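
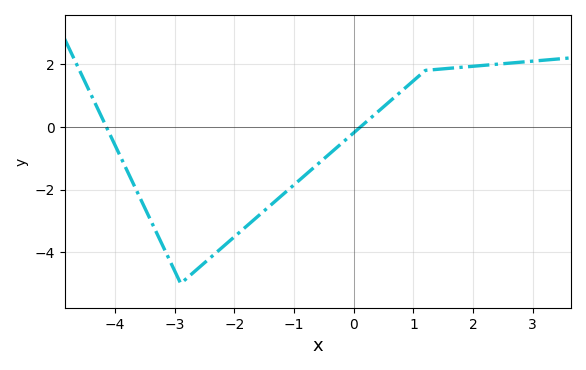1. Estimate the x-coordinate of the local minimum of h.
-2.8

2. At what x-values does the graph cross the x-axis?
-4.2, 0.2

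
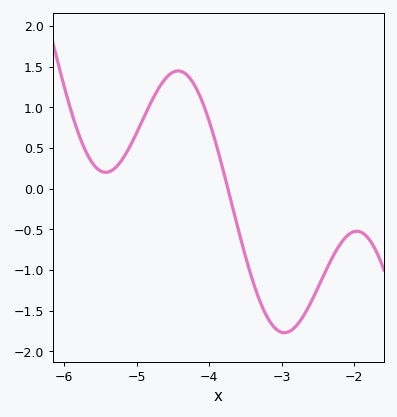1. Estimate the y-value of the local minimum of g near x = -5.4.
0.2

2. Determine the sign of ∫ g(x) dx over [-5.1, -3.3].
positive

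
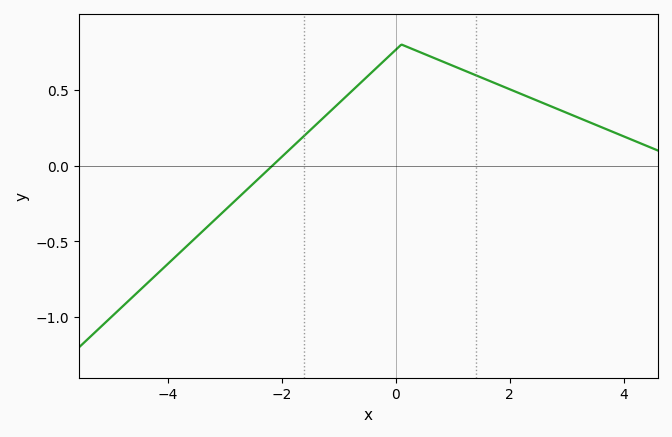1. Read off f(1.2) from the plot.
0.629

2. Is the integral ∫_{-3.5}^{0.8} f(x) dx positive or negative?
positive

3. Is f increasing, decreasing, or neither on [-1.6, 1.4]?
neither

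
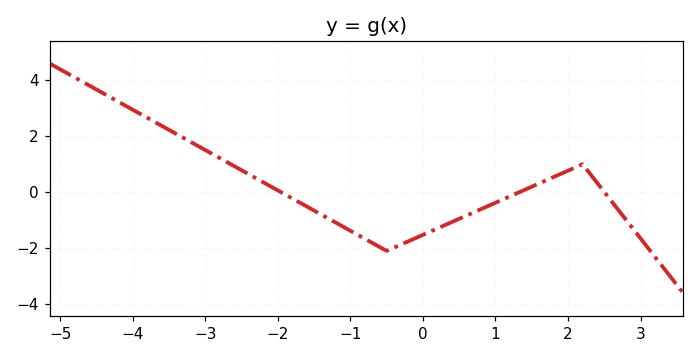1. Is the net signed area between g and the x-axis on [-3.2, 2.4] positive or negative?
negative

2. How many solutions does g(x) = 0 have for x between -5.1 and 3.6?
3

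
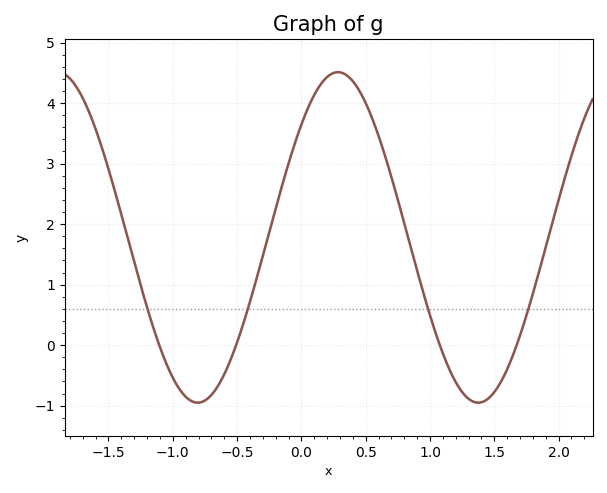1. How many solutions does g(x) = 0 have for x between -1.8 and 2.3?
4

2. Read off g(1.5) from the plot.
-0.8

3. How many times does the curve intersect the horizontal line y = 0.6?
4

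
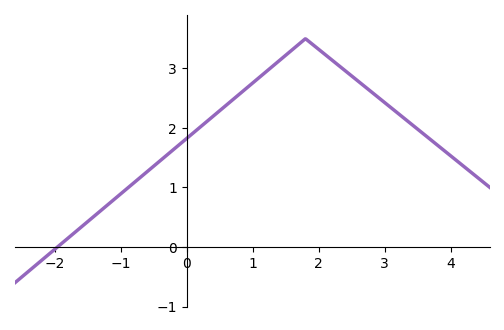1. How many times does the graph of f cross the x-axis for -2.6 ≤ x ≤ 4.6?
1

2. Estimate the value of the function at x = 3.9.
1.6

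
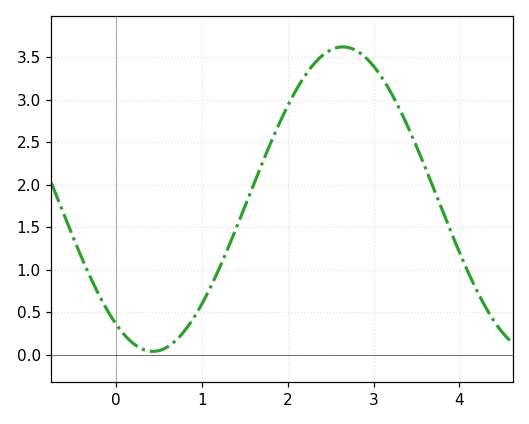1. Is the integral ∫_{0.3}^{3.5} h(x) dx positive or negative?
positive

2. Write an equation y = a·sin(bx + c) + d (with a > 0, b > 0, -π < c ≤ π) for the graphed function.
y = 1.79sin(1.4x - 2.2) + 1.83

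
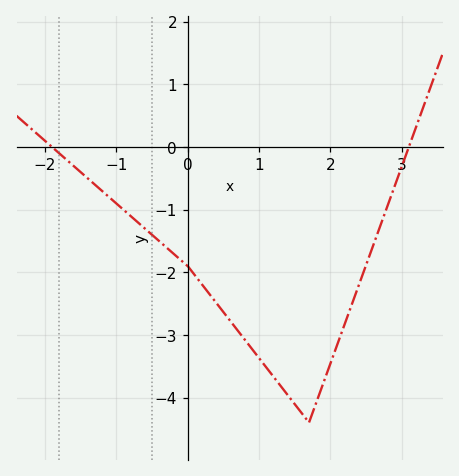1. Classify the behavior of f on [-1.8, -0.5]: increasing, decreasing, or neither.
decreasing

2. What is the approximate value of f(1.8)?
-4.1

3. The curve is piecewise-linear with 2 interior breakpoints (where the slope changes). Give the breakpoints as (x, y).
(0, -1.9); (1.7, -4.4)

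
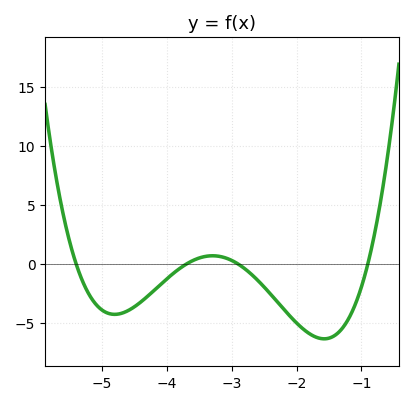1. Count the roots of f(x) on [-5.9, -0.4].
4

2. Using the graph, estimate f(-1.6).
-6.32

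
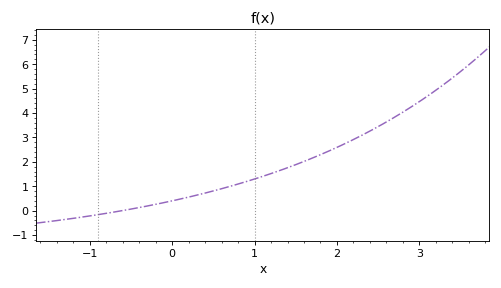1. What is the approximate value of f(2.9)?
4.25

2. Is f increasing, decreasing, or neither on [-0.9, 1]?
increasing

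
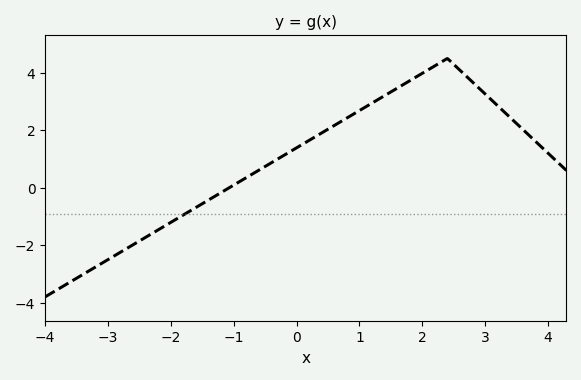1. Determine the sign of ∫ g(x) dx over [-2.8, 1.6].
positive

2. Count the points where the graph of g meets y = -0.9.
1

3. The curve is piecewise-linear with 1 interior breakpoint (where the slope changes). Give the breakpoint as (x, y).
(2.4, 4.5)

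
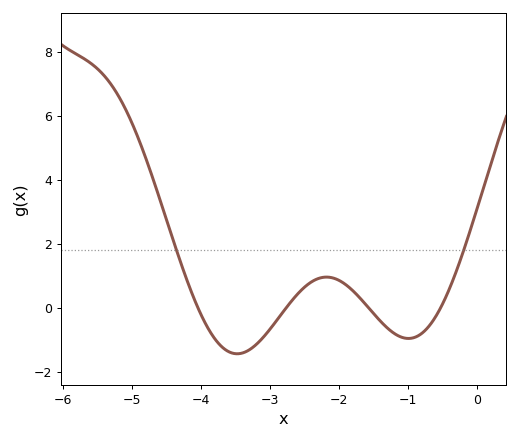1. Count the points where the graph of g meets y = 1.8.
2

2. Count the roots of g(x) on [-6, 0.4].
4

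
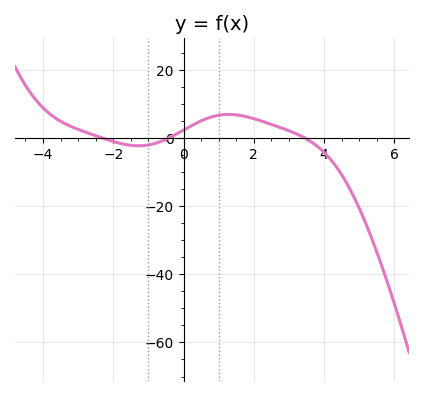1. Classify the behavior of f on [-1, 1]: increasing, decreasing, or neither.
increasing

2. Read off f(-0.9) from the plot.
-2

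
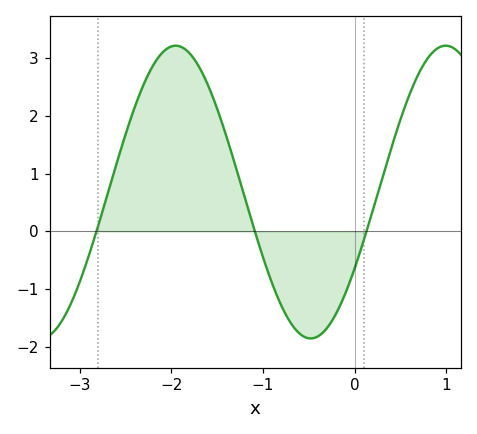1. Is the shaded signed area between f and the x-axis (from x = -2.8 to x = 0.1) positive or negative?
positive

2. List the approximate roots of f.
-2.82, -1.09, 0.13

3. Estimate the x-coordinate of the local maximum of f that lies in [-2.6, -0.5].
-1.95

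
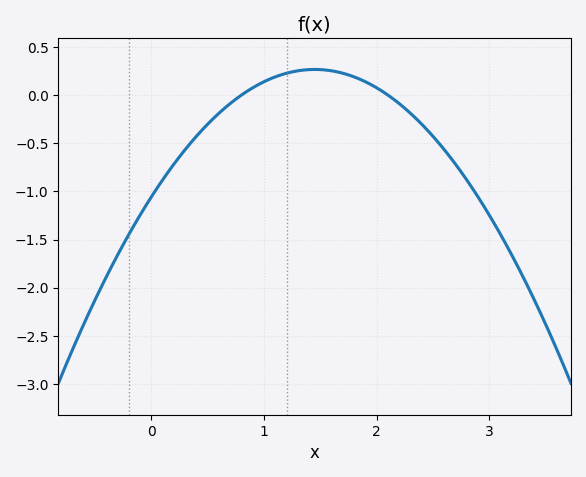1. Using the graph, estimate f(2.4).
-0.3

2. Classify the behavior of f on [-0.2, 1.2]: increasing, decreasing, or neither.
increasing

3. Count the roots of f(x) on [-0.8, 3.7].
2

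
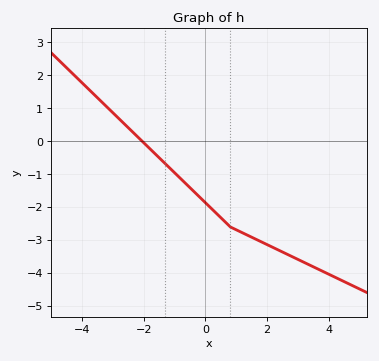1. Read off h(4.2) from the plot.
-4.13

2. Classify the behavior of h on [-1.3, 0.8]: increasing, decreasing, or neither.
decreasing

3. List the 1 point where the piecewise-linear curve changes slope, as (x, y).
(0.8, -2.6)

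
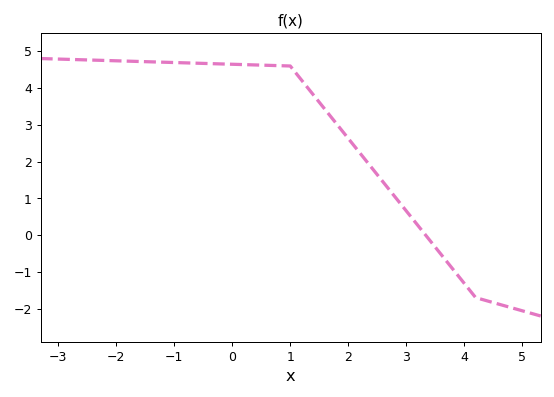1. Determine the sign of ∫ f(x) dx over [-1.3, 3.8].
positive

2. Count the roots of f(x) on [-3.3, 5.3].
1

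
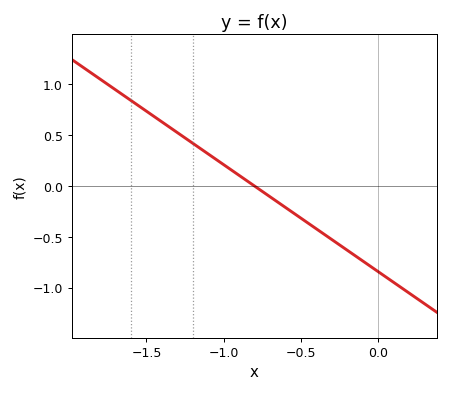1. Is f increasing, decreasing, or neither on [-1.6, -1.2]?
decreasing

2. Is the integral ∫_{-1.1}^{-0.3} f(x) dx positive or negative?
negative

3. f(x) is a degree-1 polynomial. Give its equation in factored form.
y = -1.05(x + 0.8)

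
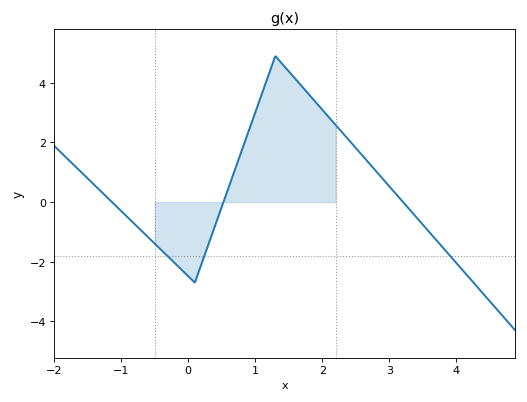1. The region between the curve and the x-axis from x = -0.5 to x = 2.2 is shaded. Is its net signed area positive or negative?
positive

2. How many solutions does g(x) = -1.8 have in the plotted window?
3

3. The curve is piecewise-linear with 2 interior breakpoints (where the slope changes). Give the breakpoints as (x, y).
(0.1, -2.7); (1.3, 4.9)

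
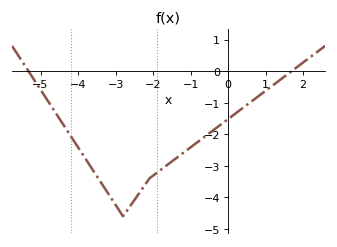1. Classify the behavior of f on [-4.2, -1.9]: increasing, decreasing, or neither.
neither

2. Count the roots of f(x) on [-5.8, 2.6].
2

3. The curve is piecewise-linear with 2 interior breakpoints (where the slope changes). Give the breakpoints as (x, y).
(-2.8, -4.6); (-2.1, -3.4)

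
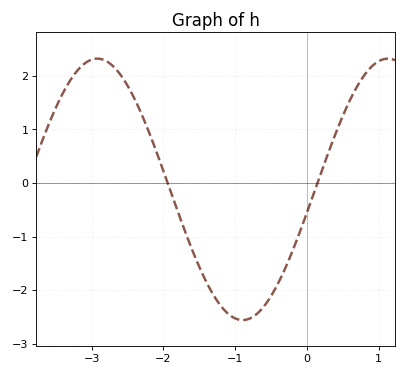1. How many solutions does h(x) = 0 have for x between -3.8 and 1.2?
2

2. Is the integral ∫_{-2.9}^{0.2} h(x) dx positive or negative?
negative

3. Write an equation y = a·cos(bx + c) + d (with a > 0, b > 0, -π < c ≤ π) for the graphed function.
y = 2.44cos(1.6x - 1.8) - 0.12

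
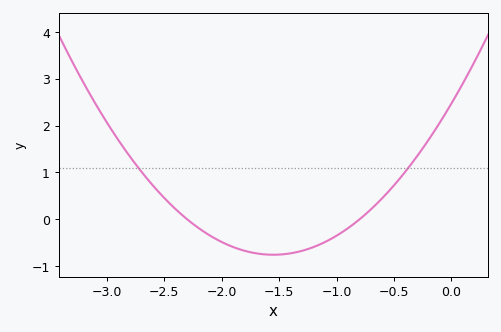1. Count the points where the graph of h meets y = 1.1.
2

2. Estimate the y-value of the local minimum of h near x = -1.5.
-0.754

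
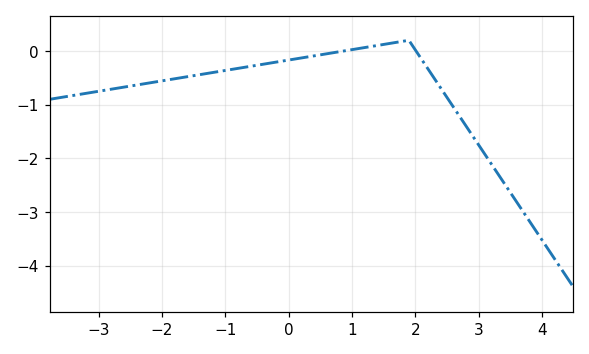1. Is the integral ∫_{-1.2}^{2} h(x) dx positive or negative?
negative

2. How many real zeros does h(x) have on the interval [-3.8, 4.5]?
2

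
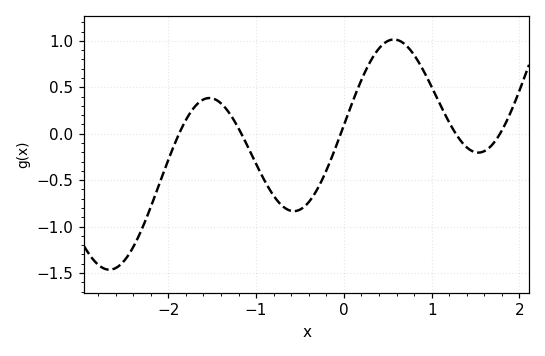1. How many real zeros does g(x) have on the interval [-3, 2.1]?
5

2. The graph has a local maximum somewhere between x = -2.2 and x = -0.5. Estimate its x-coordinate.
-1.5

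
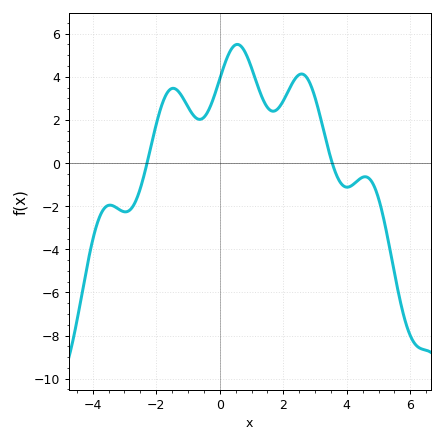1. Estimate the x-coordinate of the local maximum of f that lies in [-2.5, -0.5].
-1.4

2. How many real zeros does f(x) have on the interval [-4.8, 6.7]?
2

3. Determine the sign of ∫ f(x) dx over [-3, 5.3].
positive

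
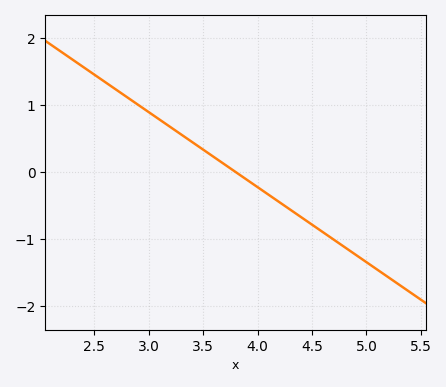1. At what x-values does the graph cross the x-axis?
3.8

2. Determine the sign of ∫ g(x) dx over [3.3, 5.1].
negative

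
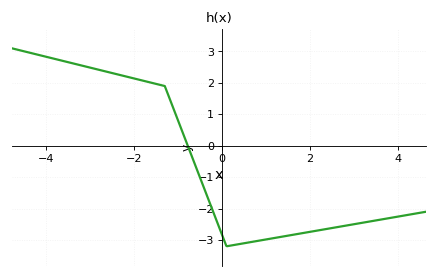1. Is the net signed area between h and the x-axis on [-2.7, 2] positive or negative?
negative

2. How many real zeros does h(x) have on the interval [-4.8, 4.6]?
1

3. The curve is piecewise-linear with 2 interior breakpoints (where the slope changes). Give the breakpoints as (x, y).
(-1.3, 1.9); (0.1, -3.2)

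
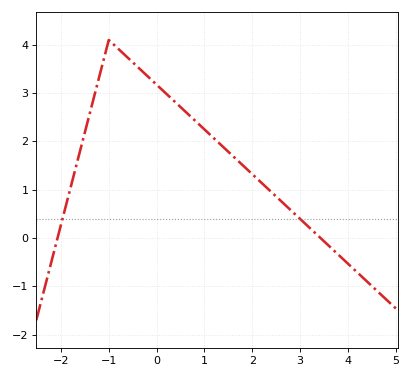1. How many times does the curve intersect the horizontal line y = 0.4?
2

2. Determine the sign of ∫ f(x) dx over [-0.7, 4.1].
positive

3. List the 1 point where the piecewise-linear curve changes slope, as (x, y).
(-1, 4.1)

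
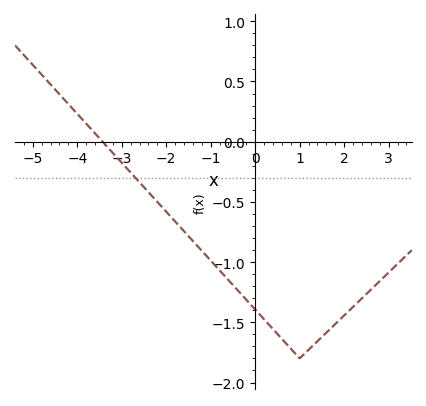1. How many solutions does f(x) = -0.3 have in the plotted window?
1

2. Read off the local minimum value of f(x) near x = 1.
-1.8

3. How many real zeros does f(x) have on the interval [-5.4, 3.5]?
1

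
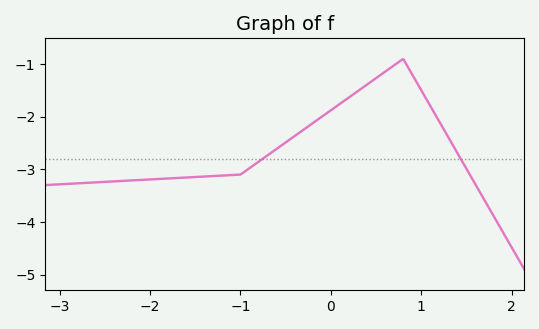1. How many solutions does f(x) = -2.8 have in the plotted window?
2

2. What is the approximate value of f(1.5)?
-3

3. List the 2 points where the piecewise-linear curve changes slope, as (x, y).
(-1, -3.1); (0.8, -0.9)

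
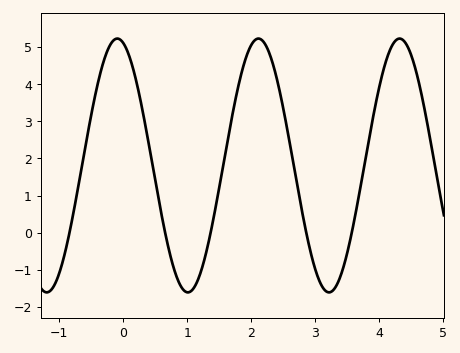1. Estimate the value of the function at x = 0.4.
2.36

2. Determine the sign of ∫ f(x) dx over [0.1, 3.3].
positive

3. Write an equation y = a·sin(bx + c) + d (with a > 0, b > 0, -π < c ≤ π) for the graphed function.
y = 3.42sin(2.85x + 1.84) + 1.81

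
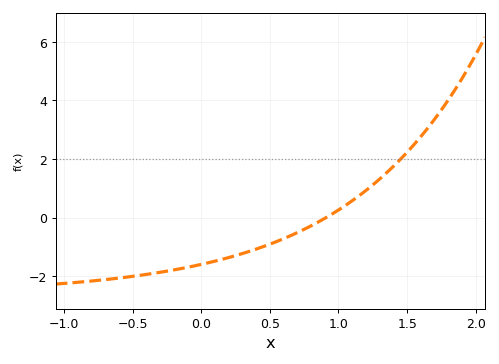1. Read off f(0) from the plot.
-1.6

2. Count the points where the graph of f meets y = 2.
1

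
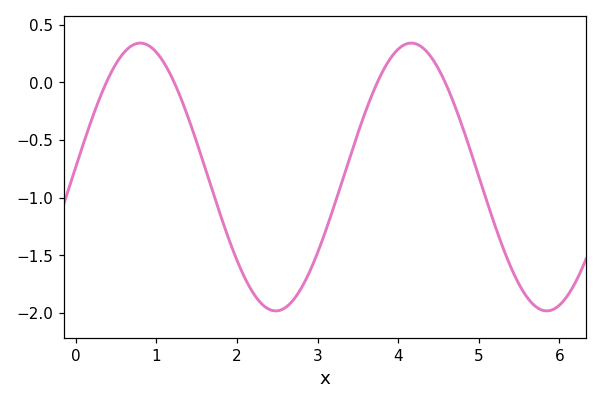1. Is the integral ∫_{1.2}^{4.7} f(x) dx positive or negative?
negative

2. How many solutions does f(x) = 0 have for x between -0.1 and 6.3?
4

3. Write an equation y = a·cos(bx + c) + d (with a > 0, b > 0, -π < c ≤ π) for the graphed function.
y = 1.16cos(1.9x - 1.5) - 0.82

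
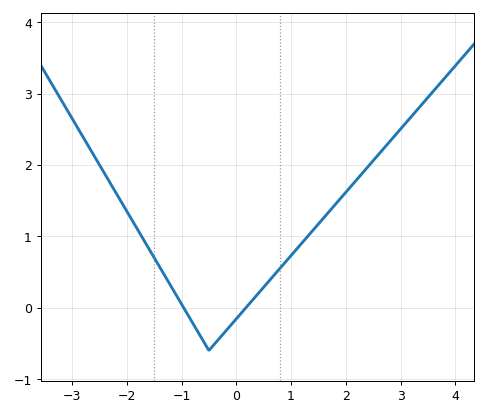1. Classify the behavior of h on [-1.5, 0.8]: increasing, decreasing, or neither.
neither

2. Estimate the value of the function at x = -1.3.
0.4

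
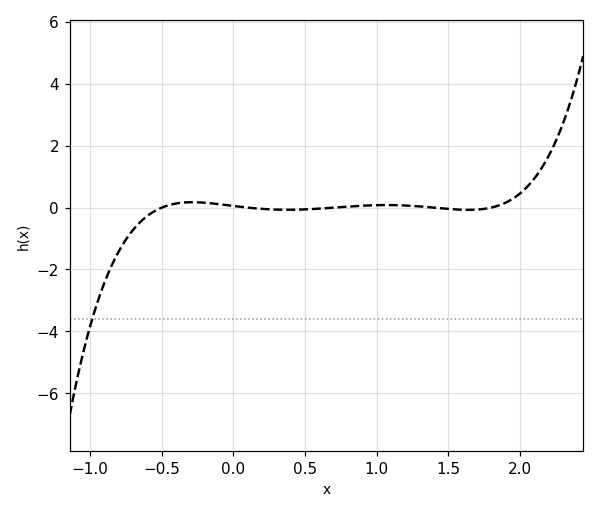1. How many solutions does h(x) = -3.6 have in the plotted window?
1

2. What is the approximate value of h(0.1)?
0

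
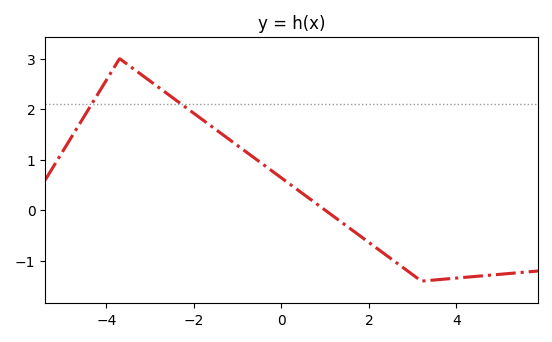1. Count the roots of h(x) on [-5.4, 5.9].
1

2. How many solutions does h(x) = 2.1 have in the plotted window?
2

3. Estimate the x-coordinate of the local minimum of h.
3.2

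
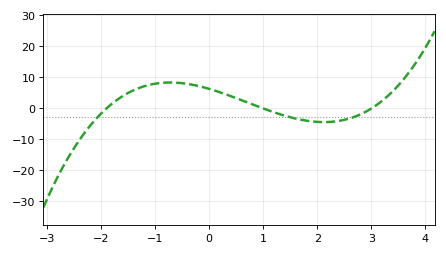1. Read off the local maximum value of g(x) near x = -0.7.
8.38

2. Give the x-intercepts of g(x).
-1.9, 1, 3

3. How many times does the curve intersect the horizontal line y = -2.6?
3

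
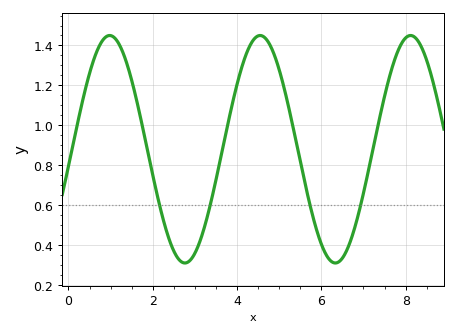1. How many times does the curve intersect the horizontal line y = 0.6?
4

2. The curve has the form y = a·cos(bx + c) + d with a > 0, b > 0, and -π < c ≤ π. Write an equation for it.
y = 0.57cos(1.8x - 1.7) + 0.88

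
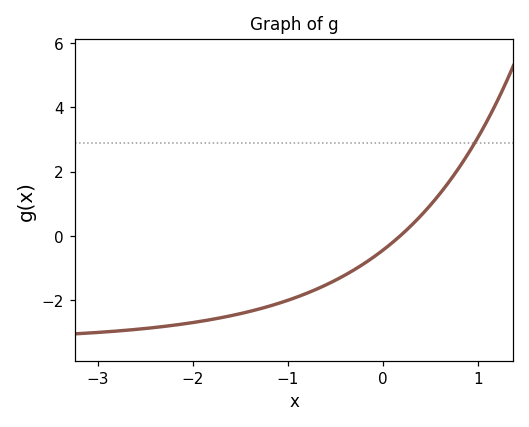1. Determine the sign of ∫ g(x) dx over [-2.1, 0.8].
negative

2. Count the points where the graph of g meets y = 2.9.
1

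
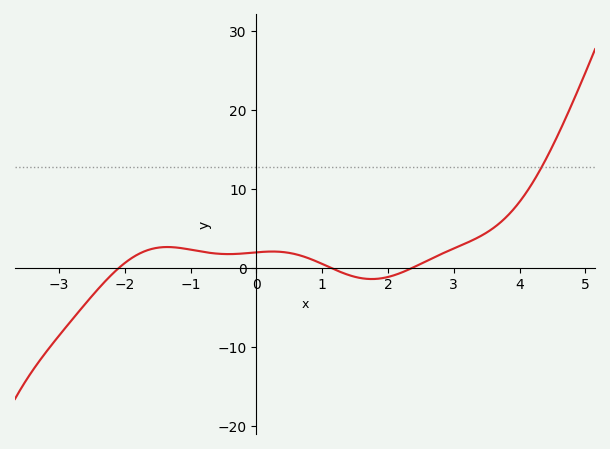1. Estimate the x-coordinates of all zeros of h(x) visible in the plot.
-2.08, 1.12, 2.38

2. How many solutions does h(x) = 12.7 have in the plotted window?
1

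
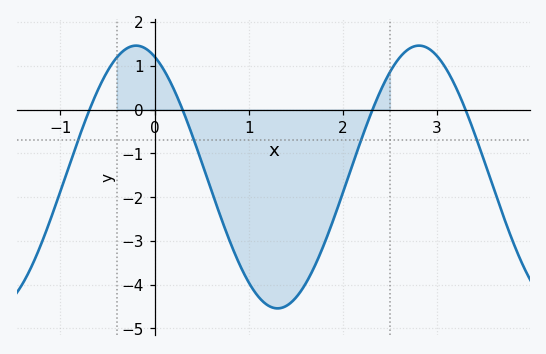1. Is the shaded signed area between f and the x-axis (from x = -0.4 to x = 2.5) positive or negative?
negative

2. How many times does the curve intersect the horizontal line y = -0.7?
4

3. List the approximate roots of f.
-0.69, 0.297, 2.32, 3.3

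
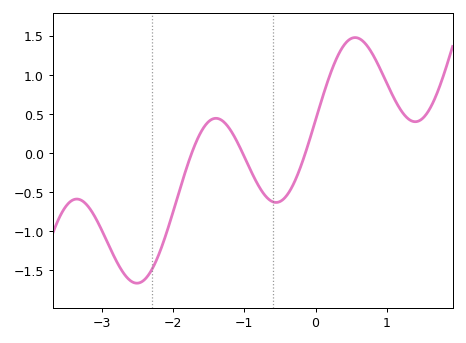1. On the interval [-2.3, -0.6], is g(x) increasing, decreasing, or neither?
neither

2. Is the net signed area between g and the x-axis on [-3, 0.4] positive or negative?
negative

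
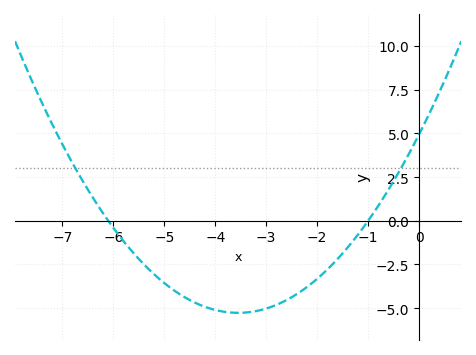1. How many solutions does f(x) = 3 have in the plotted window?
2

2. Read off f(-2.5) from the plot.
-4.37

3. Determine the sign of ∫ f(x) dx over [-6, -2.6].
negative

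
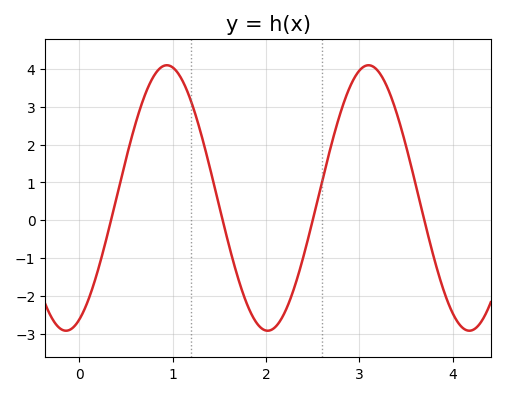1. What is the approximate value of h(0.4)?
0.6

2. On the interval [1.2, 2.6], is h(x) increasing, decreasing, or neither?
neither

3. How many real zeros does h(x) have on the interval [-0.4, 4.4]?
4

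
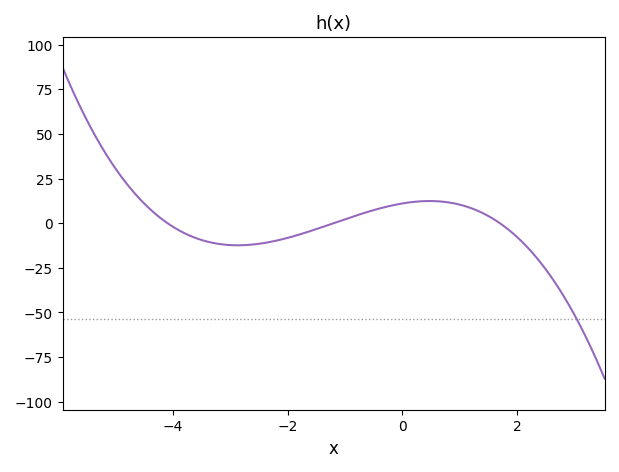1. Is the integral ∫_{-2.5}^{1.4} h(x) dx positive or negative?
positive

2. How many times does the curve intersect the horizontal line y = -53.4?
1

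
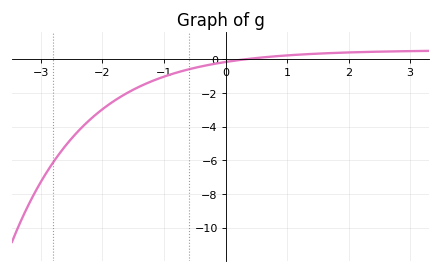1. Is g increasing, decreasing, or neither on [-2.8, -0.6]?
increasing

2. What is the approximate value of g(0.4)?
0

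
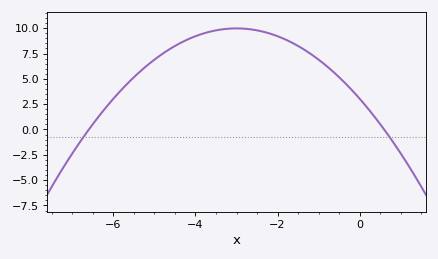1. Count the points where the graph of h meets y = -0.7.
2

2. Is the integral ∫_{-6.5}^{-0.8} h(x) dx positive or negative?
positive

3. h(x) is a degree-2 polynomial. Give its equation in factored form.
y = -0.77(x + 6.6)(x - 0.6)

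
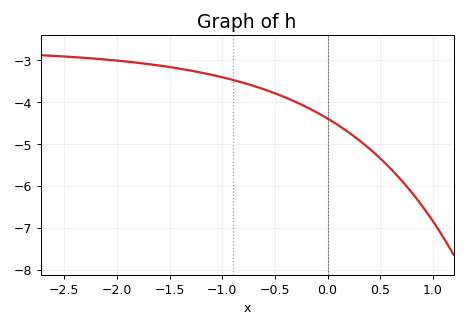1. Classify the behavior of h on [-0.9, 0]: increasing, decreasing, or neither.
decreasing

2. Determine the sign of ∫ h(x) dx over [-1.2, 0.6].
negative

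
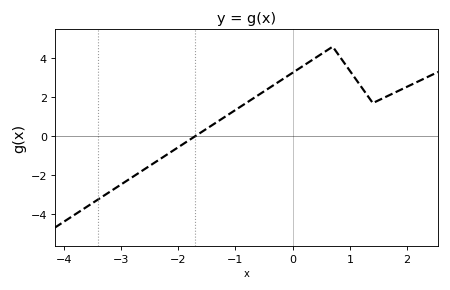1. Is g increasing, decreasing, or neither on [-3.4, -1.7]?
increasing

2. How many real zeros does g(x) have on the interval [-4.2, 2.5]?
1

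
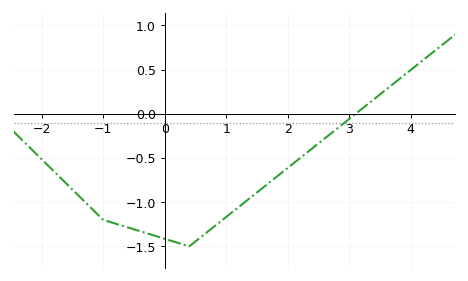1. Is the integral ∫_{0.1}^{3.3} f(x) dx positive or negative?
negative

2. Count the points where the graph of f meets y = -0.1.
1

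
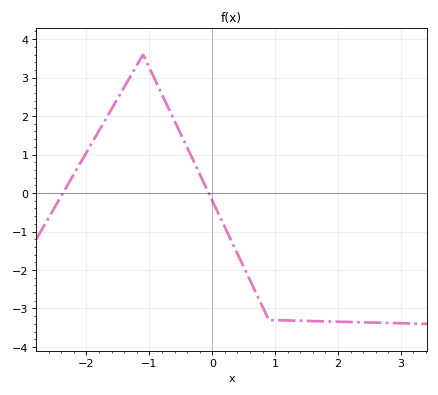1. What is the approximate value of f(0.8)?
-2.96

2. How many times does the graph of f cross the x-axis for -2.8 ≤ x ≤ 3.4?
2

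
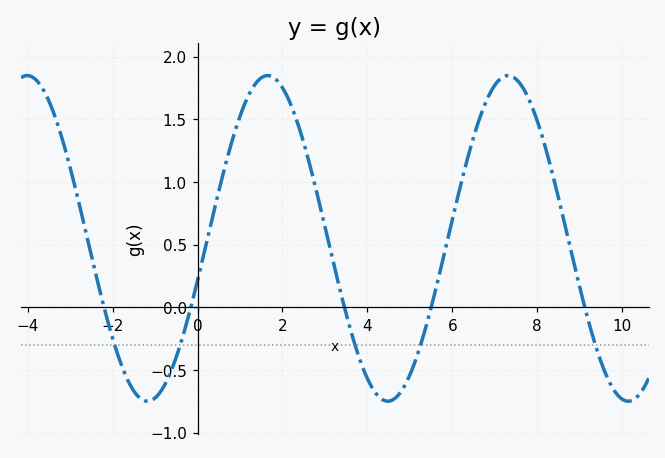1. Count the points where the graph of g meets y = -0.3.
5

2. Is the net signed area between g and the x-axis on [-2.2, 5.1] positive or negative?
positive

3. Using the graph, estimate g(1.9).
1.8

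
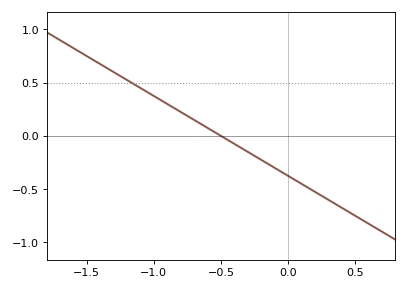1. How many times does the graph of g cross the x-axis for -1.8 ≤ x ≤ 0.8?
1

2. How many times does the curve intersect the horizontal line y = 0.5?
1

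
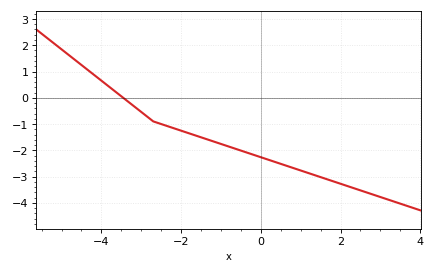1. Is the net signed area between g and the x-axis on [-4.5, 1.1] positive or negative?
negative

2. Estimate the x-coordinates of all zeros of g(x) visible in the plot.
-3.4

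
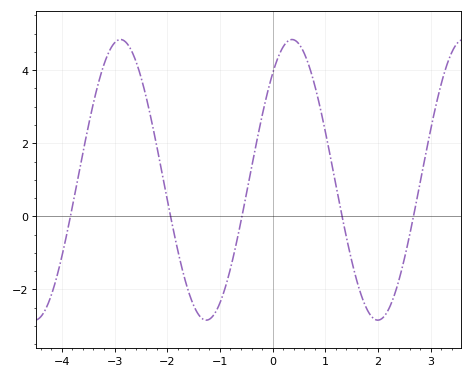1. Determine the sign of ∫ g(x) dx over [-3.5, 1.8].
positive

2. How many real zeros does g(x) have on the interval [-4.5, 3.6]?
5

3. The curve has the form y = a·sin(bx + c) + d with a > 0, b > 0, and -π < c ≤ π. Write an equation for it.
y = 3.84sin(1.9x + 0.86) + 1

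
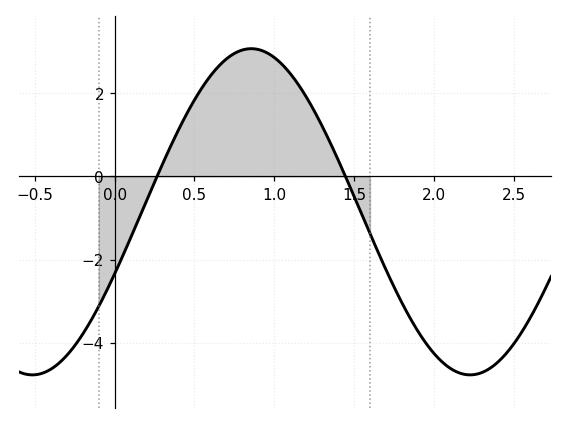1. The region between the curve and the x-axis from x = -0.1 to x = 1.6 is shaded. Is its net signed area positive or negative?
positive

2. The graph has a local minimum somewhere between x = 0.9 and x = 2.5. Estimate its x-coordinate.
2.25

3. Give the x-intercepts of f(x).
0.25, 1.45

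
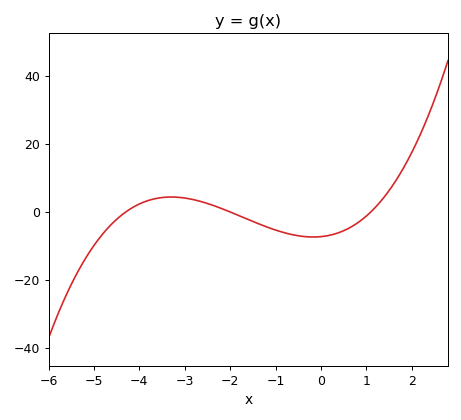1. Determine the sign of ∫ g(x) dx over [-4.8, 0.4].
negative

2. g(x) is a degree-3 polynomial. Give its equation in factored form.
y = 0.77(x + 4.3)(x + 2)(x - 1.1)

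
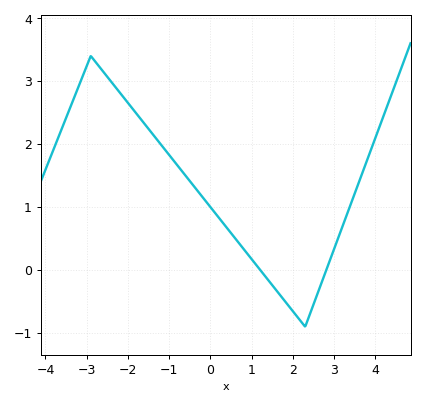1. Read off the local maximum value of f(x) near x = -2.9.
3.4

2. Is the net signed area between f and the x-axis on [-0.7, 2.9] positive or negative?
positive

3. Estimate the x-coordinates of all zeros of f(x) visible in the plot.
1.2, 2.8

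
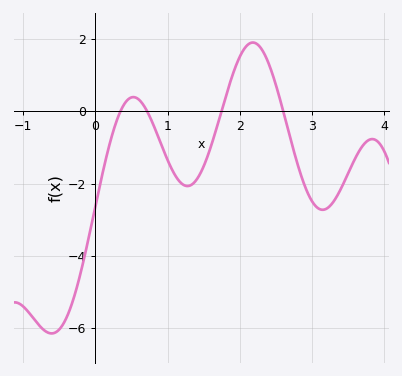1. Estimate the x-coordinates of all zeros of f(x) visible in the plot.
0.349, 0.717, 1.75, 2.6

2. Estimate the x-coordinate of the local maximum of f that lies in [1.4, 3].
2.18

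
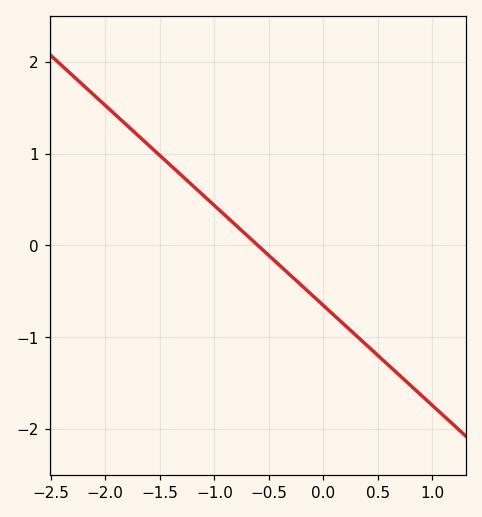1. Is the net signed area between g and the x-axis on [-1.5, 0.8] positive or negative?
negative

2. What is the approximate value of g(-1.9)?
1.4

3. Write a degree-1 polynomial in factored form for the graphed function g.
y = -1.09(x + 0.6)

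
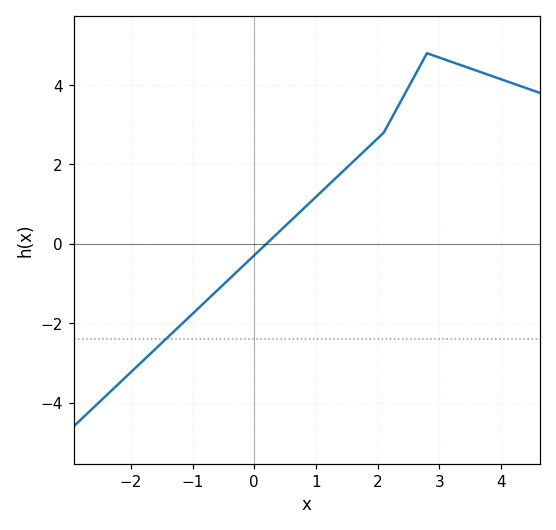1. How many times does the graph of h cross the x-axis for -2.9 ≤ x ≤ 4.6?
1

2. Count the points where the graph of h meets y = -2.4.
1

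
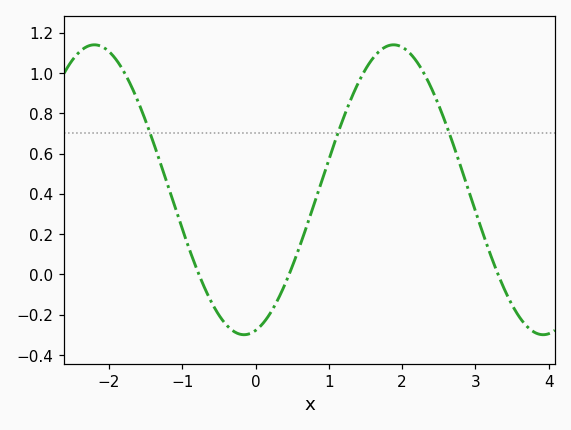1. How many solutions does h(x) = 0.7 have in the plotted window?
3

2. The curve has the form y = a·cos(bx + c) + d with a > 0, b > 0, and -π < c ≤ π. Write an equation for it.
y = 0.72cos(1.5x - 2.9) + 0.42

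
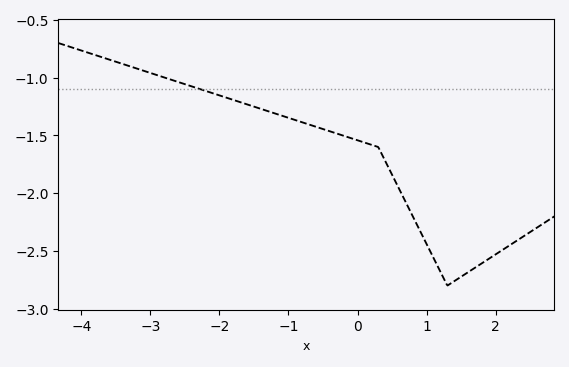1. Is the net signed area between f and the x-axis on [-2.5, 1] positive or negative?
negative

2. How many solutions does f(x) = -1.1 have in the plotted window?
1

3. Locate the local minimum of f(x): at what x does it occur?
1.3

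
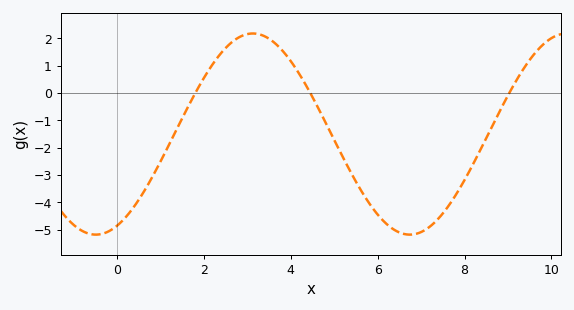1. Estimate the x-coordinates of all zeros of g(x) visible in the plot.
1.81, 4.45, 9.03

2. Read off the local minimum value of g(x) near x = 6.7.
-5.18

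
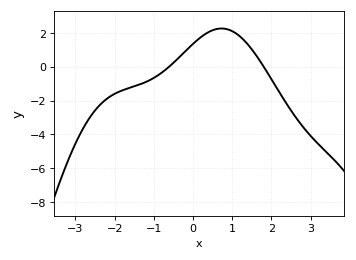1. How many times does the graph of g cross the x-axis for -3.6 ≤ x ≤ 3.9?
2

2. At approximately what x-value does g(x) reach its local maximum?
0.7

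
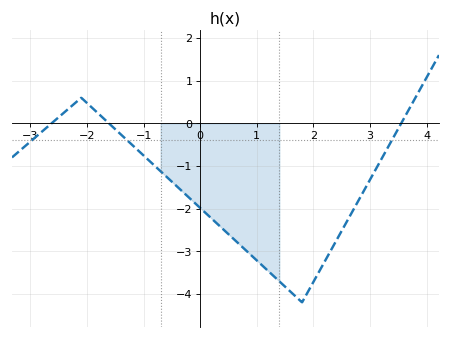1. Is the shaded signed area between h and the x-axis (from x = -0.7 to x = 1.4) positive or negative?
negative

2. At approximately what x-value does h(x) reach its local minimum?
1.8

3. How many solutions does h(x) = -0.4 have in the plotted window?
3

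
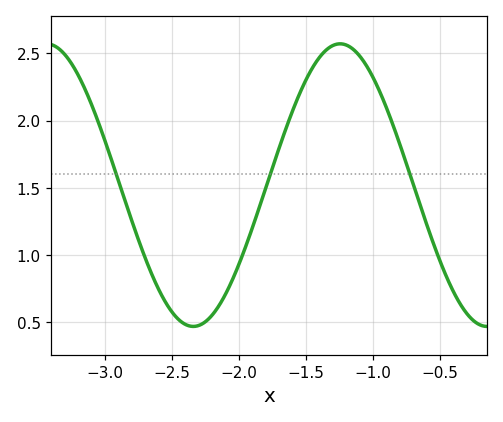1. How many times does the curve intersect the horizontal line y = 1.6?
3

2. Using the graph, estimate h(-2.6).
0.75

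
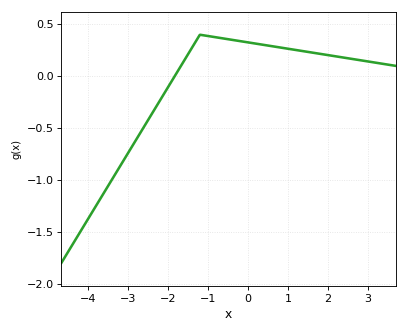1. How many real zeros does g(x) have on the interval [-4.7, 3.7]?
1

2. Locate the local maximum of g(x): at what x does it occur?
-1.2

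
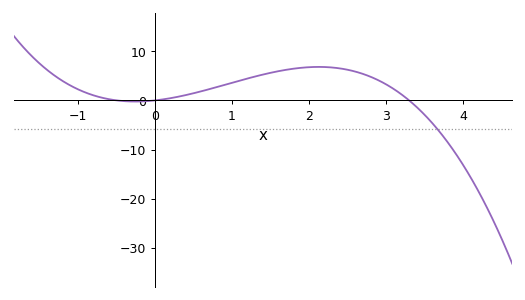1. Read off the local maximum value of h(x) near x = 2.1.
7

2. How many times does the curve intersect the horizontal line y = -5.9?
1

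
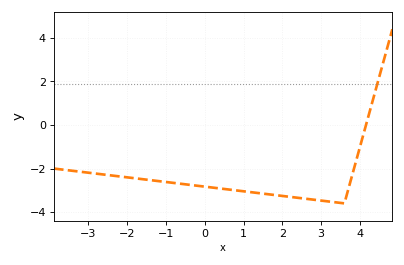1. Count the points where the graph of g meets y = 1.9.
1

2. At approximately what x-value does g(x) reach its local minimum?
3.6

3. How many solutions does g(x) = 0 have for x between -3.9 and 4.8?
1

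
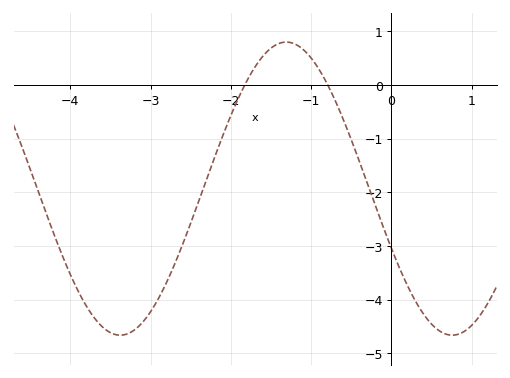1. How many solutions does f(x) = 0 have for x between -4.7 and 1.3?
2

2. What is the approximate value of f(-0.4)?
-1.4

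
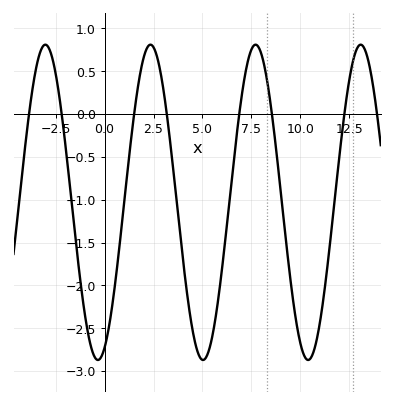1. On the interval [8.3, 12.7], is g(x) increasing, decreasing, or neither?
neither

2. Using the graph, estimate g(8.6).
-0.095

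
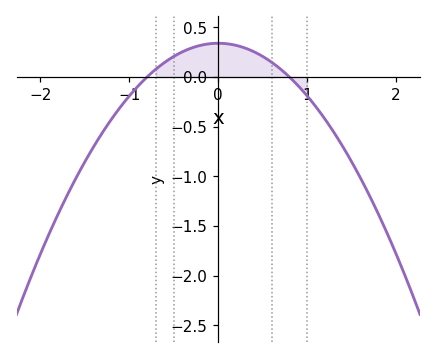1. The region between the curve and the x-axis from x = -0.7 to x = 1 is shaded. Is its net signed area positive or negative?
positive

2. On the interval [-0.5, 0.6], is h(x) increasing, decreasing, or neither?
neither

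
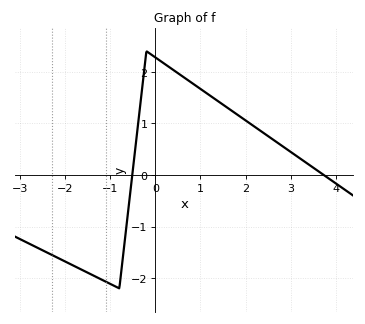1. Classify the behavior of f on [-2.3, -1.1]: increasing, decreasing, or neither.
decreasing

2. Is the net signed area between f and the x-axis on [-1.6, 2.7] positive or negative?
positive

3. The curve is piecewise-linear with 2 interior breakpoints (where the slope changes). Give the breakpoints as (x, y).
(-0.8, -2.2); (-0.2, 2.4)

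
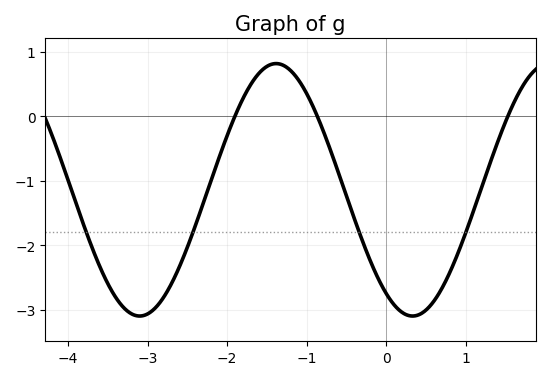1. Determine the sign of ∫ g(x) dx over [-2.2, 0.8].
negative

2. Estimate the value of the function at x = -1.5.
0.8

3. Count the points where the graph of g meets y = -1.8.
4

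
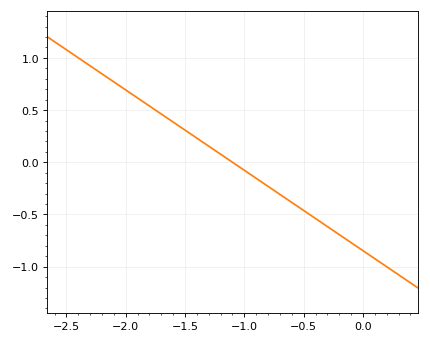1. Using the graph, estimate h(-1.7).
0.462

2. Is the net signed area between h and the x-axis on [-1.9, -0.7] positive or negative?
positive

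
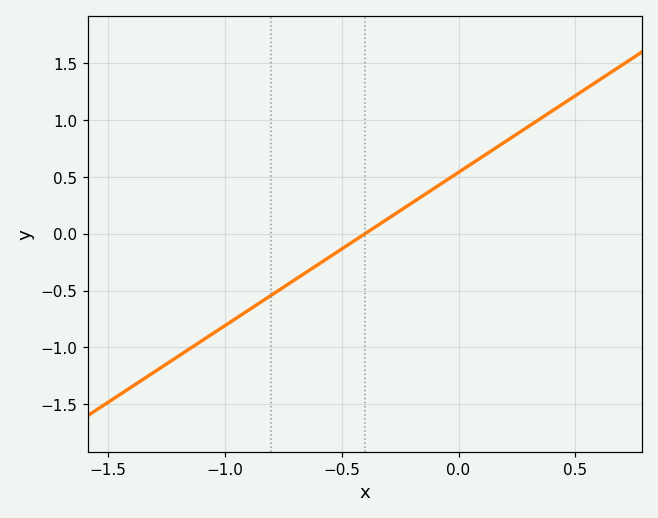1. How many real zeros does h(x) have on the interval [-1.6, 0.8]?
1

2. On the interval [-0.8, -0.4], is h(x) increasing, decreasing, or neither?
increasing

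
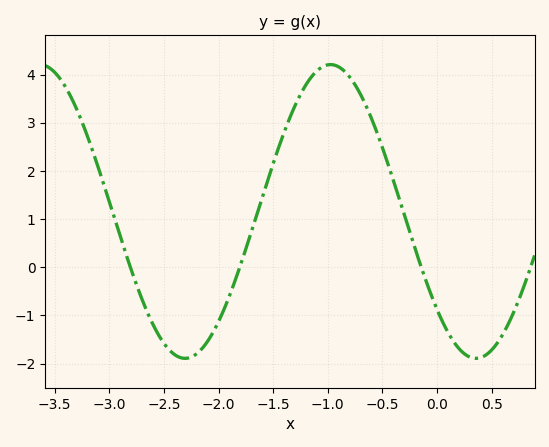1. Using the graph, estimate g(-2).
-1.12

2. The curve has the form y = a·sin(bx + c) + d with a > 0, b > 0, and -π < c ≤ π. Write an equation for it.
y = 3.05sin(2.36x - 2.41) + 1.16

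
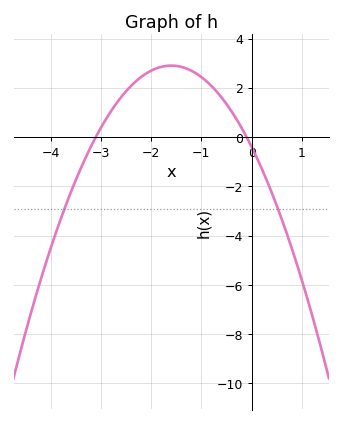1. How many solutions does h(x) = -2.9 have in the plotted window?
2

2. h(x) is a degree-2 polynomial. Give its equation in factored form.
y = -1.29(x + 3.1)(x + 0.1)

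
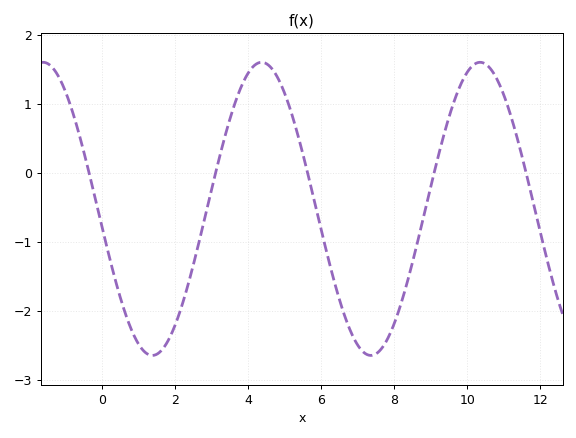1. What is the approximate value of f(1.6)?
-2.58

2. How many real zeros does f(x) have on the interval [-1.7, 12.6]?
5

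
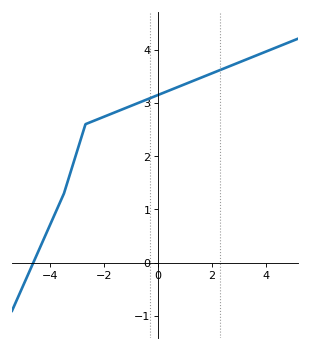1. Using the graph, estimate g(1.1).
3.4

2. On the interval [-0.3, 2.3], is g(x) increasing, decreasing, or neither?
increasing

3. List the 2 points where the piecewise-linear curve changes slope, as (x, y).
(-3.5, 1.3); (-2.7, 2.6)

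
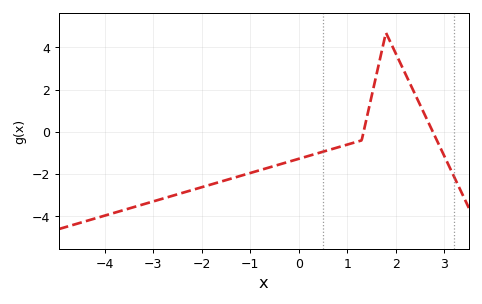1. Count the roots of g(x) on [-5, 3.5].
2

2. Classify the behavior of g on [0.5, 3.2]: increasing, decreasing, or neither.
neither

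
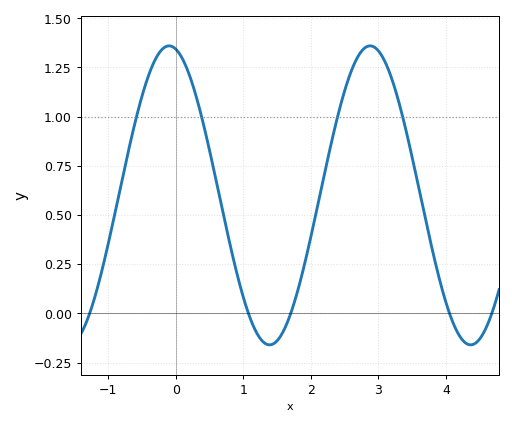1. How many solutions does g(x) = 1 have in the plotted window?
4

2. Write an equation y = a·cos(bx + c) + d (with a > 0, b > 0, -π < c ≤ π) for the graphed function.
y = 0.76cos(2.11x + 0.212) + 0.6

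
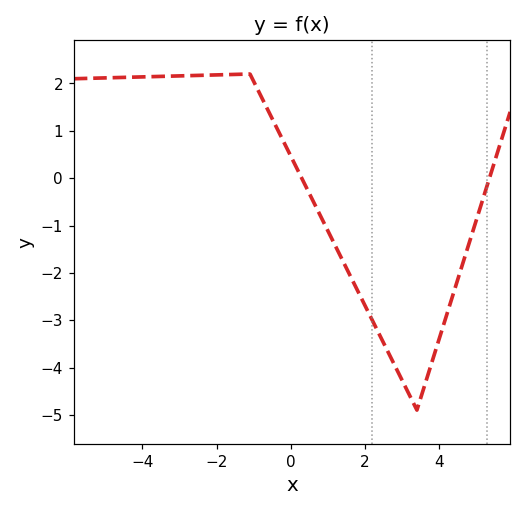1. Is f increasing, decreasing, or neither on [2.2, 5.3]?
neither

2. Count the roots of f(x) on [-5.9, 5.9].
2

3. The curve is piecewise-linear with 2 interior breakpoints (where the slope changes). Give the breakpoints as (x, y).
(-1.1, 2.2); (3.4, -4.9)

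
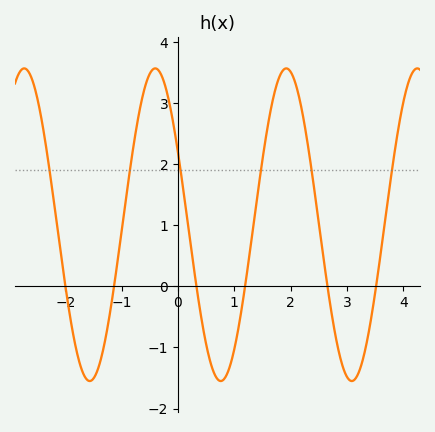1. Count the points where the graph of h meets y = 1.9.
6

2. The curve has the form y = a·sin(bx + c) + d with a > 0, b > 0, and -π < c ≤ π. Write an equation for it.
y = 2.56sin(2.7x + 2.66) + 1.01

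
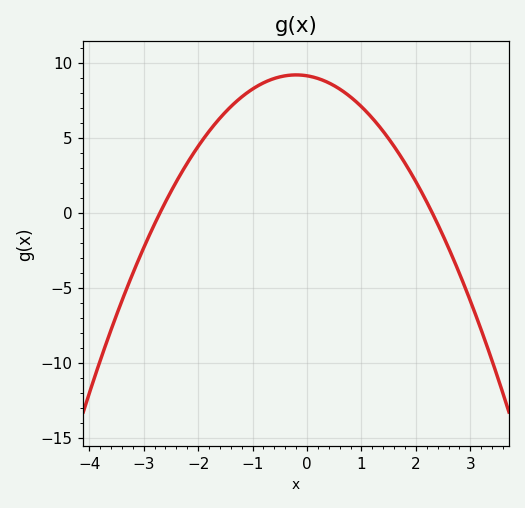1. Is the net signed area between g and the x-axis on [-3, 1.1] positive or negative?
positive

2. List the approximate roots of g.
-2.8, 2.2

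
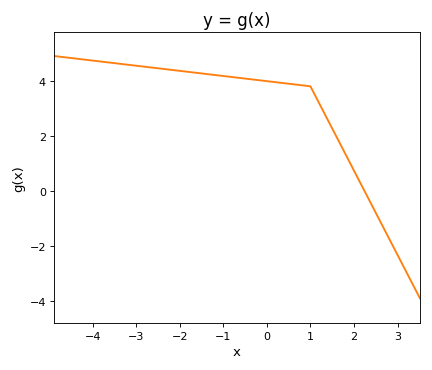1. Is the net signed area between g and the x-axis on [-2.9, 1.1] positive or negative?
positive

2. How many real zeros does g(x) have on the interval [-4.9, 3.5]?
1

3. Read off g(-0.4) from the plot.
4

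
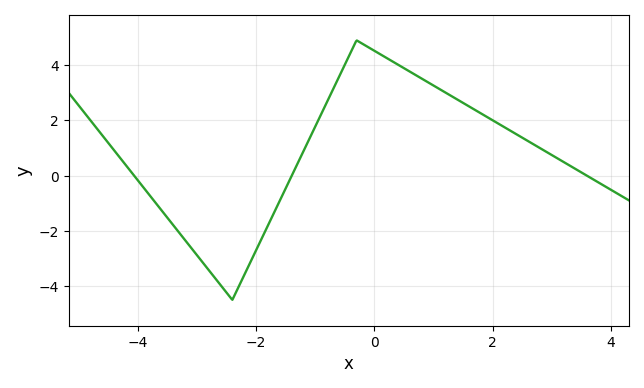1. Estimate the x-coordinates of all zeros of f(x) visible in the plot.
-4, -1.4, 3.6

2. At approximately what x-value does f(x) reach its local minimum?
-2.4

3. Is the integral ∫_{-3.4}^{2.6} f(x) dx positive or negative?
positive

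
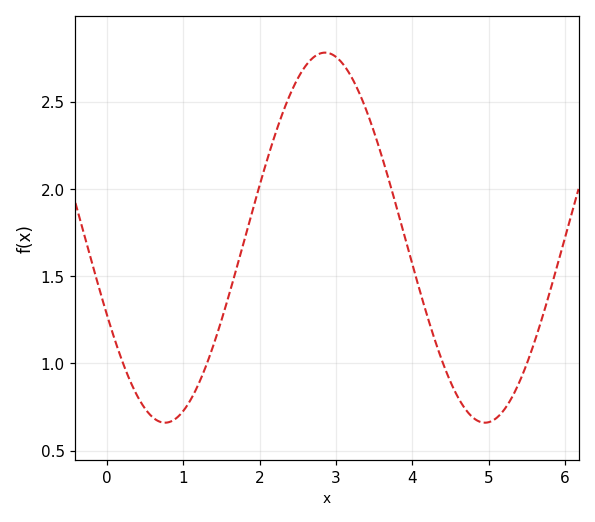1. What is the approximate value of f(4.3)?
1.12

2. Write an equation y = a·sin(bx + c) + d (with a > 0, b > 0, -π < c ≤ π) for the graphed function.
y = 1.06sin(1.5x - 2.71) + 1.72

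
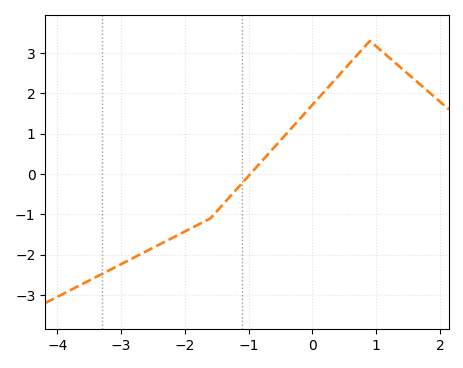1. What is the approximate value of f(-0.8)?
0.3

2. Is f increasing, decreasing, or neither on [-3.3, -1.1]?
increasing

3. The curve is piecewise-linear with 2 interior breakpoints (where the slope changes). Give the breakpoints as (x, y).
(-1.6, -1.1); (0.9, 3.3)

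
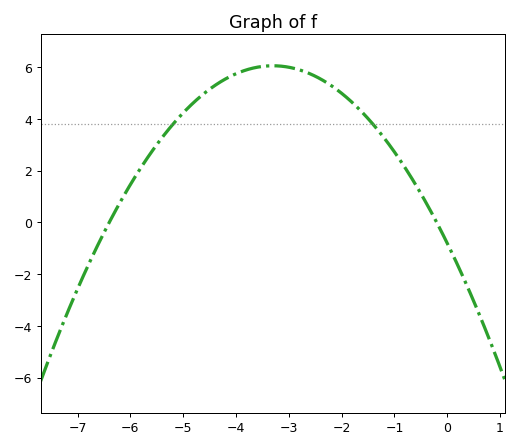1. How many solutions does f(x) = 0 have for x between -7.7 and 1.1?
2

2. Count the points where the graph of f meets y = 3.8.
2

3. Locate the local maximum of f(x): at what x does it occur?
-3.3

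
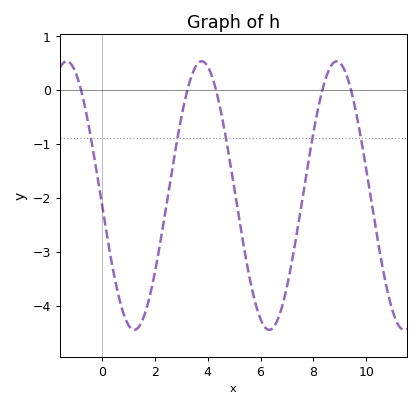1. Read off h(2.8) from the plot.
-1.06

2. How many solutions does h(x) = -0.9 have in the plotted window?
5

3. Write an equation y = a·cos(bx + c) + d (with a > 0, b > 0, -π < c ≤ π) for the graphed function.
y = 2.49cos(1.23x + 1.64) - 1.96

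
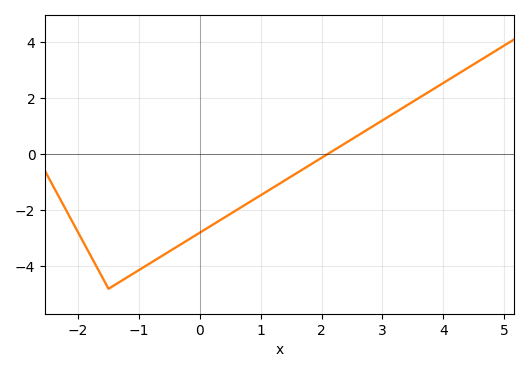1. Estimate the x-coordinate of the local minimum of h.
-1.5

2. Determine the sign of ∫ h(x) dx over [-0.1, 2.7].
negative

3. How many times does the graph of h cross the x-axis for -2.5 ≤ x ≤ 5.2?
1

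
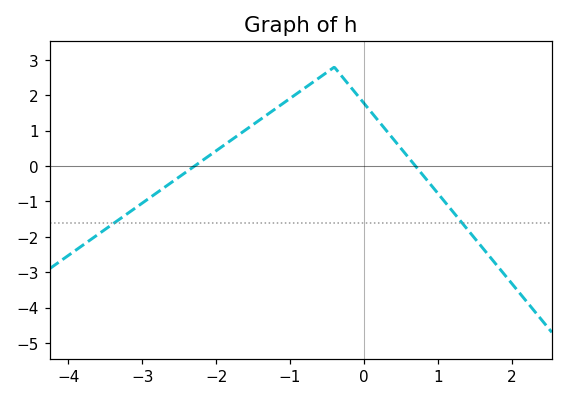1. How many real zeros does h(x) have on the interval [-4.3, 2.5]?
2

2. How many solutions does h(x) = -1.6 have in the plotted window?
2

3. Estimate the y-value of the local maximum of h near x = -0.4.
2.8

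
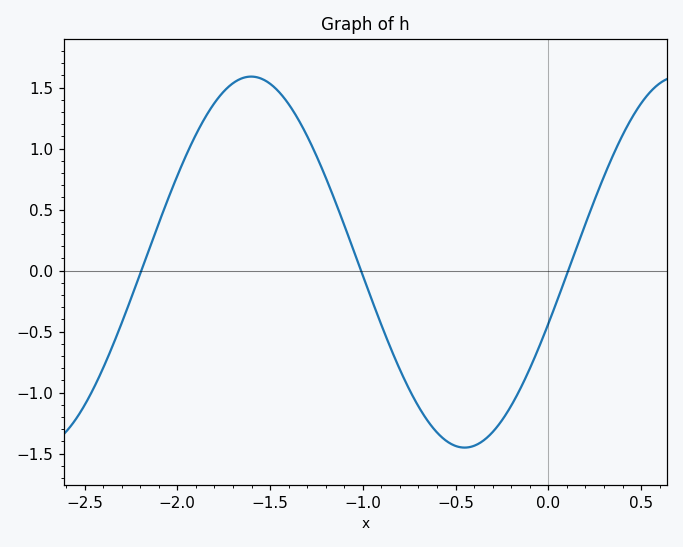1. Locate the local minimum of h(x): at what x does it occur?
-0.451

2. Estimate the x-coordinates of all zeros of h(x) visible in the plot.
-2.19, -1.01, 0.107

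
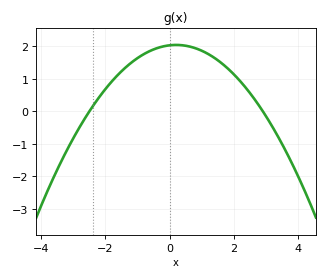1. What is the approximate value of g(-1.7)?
1.03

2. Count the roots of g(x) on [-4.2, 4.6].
2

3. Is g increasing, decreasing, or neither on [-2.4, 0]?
increasing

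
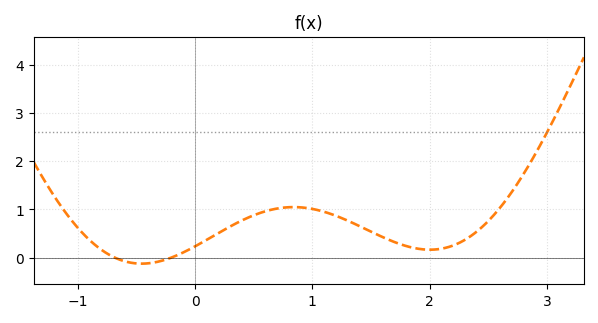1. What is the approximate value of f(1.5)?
0.537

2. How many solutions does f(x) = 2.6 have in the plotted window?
1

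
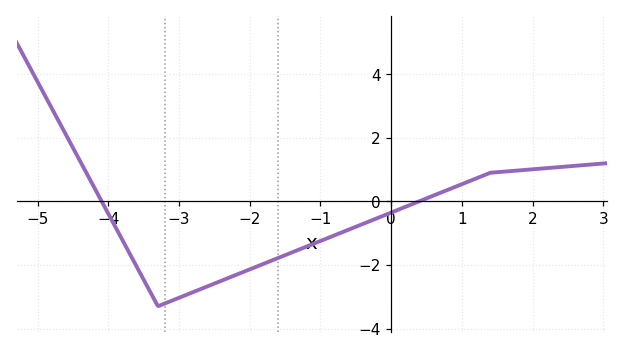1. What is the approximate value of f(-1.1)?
-1.4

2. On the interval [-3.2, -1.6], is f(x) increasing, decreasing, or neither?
increasing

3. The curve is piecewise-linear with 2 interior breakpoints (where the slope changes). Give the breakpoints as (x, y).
(-3.3, -3.3); (1.4, 0.9)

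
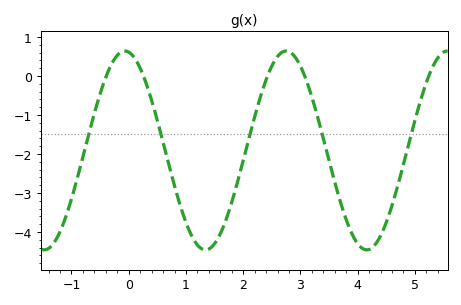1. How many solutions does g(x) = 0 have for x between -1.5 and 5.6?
5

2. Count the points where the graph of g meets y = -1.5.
5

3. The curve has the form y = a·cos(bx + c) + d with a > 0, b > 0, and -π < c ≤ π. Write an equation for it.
y = 2.55cos(2.23x + 0.15) - 1.91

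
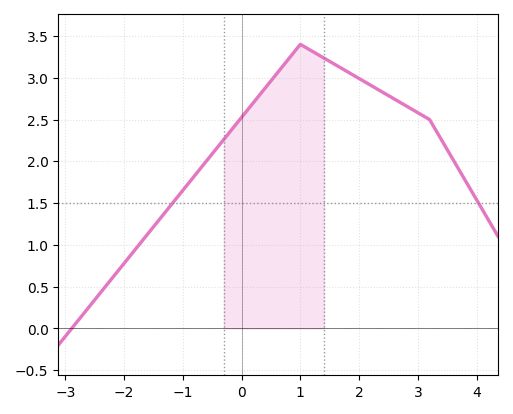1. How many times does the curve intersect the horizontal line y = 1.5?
2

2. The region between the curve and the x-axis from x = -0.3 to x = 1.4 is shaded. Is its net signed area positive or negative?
positive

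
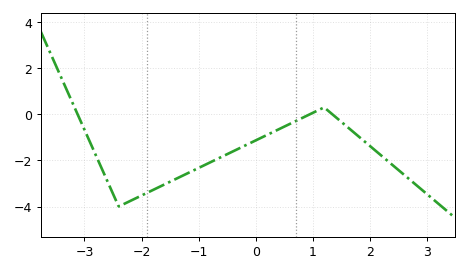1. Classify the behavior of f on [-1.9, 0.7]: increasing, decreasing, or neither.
increasing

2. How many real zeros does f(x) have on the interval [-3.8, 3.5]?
3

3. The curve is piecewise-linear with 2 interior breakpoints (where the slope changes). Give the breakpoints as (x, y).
(-2.4, -4); (1.2, 0.3)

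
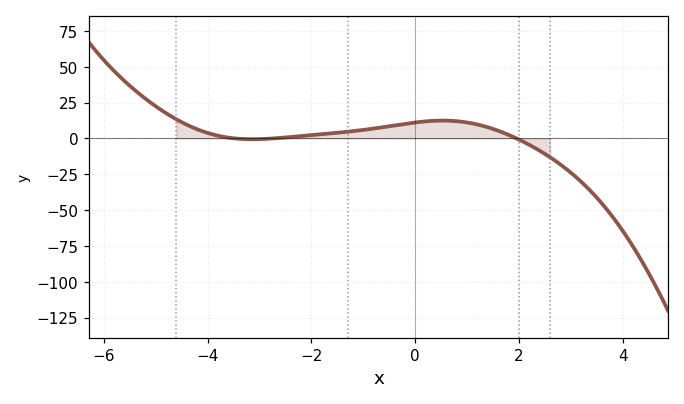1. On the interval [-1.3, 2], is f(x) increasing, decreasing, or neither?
neither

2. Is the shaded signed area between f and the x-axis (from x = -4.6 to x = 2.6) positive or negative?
positive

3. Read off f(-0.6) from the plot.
10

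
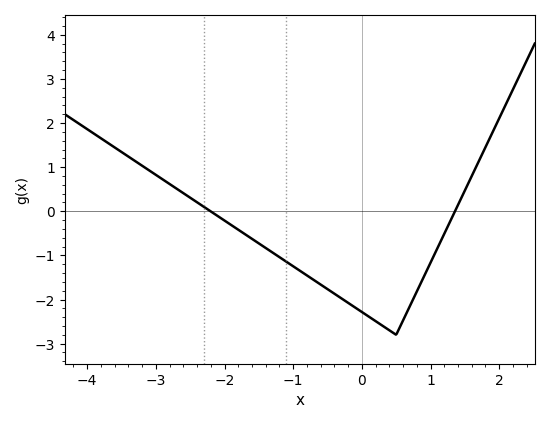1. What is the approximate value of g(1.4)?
0.145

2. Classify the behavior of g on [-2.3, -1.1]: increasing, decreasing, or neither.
decreasing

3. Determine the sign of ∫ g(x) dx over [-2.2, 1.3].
negative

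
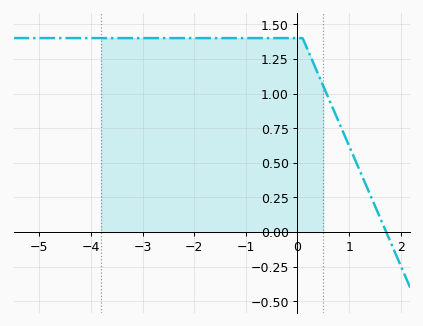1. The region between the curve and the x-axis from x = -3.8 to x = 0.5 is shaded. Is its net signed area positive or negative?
positive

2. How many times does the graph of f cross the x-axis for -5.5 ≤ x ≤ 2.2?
1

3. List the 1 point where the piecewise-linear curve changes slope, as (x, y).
(0.1, 1.4)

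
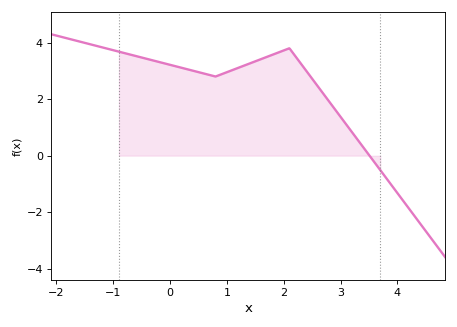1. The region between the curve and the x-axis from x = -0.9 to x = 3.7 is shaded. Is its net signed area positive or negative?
positive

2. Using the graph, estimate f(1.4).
3.2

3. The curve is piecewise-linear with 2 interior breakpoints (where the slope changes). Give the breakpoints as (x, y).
(0.8, 2.8); (2.1, 3.8)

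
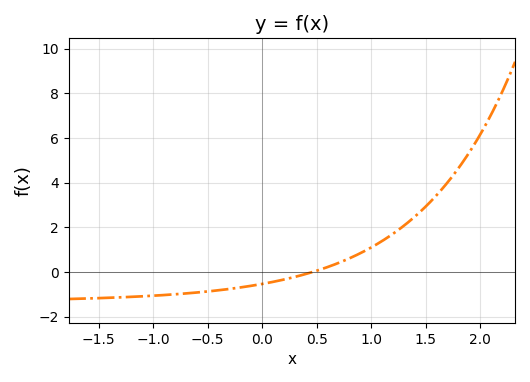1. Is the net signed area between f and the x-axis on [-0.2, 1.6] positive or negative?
positive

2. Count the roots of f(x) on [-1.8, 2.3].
1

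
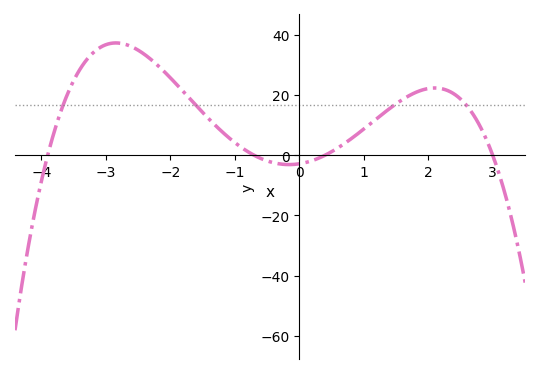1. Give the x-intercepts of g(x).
-3.8, -0.6, 0.4, 3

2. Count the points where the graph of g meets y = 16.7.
4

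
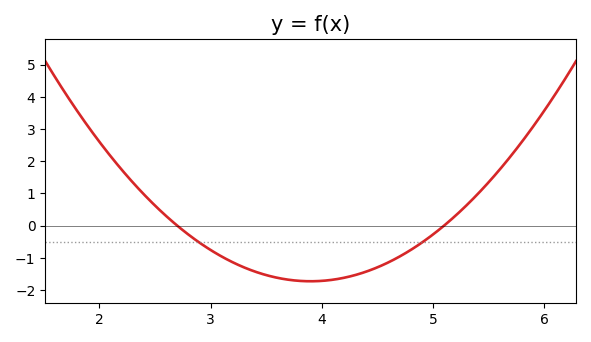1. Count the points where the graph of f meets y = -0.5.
2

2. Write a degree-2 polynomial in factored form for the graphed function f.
y = 1.2(x - 2.7)(x - 5.1)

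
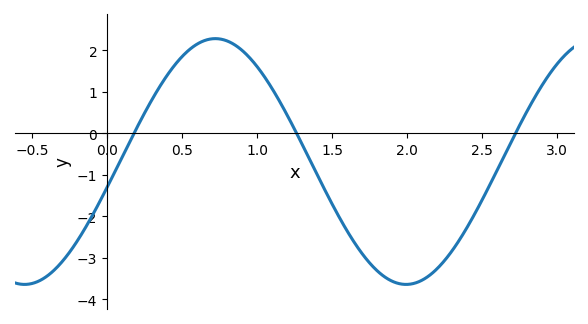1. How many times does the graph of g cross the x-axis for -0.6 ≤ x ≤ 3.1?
3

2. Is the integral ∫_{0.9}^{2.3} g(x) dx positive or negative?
negative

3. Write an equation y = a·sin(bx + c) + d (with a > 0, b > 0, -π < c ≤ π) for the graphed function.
y = 2.96sin(2.47x - 0.212) - 0.68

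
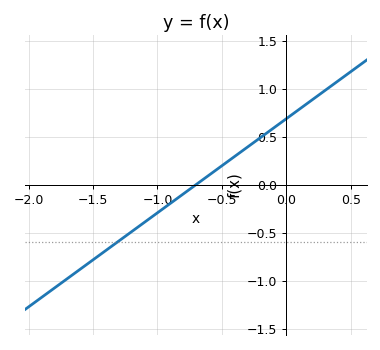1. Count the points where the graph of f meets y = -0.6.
1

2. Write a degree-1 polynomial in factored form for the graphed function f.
y = 0.98(x + 0.7)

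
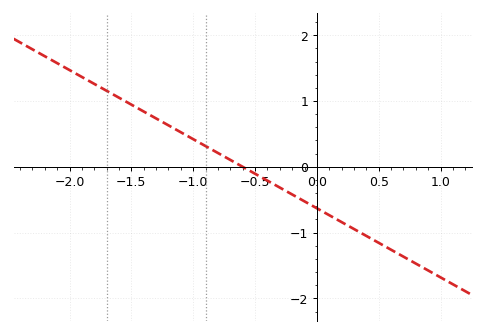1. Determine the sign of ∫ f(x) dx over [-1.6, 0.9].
negative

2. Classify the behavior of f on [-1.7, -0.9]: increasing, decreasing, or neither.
decreasing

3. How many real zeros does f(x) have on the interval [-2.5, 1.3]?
1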